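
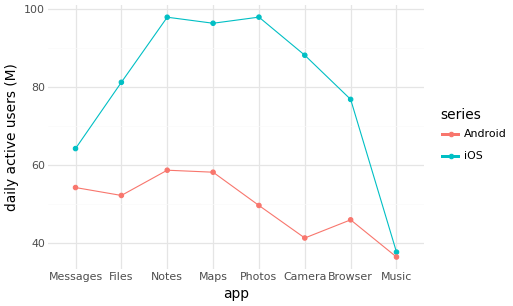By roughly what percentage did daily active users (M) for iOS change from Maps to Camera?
Maps ≈ 100, Camera ≈ 90; (90 − 100) / 100 ≈ -10%.

≈ -10%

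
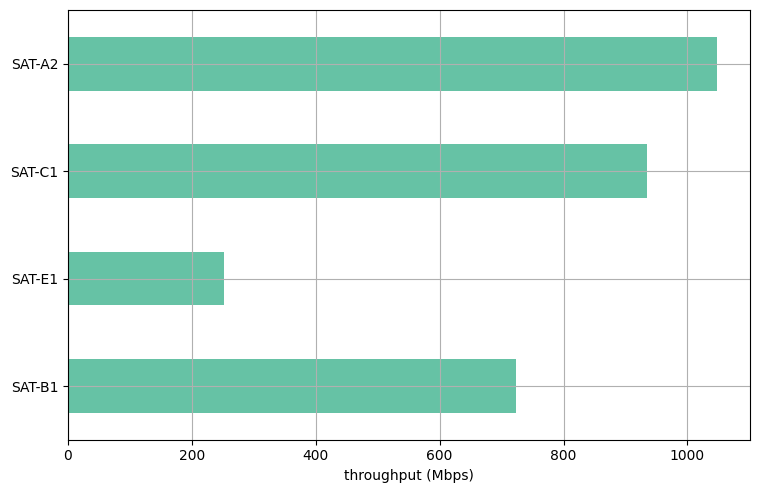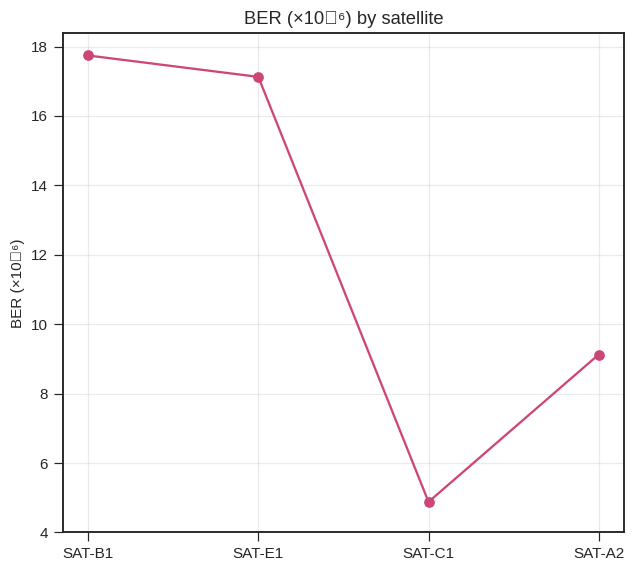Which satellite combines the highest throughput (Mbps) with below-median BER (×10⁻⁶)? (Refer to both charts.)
SAT-A2

Chart 2 median BER (×10⁻⁶) ≈ 14; below-median satellites: SAT-C1, SAT-A2. Among those, SAT-A2 has the highest throughput (Mbps) (≈ 1000).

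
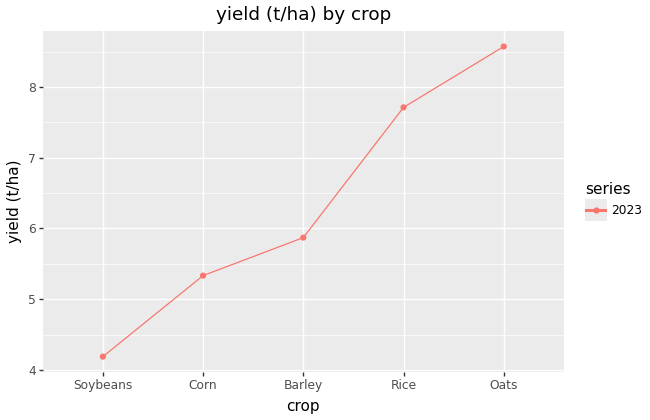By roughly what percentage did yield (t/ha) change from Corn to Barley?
Corn ≈ 5.5, Barley ≈ 6.0; (6.0 − 5.5) / 5.5 ≈ +9.1%.

≈ +9.1%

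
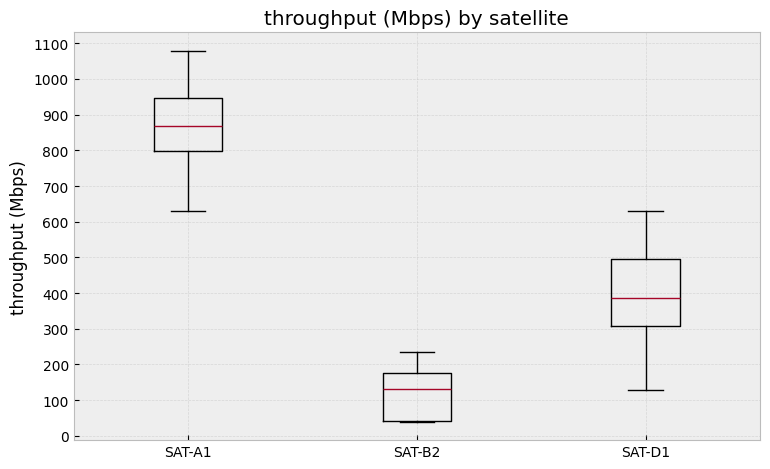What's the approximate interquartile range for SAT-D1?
Q3 ≈ 500, Q1 ≈ 300; IQR ≈ 200.

≈ 200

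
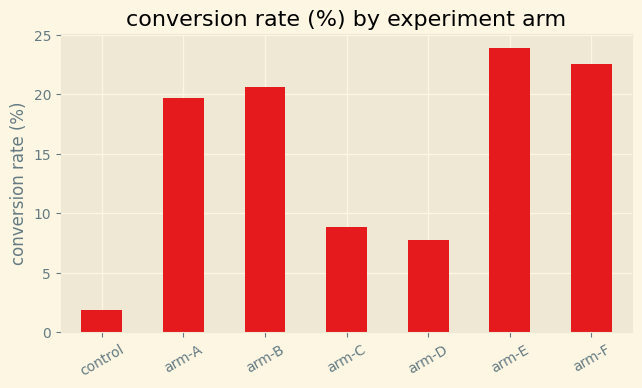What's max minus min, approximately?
≈ 22

Max arm-E ≈ 24, min control ≈ 2; range ≈ 22.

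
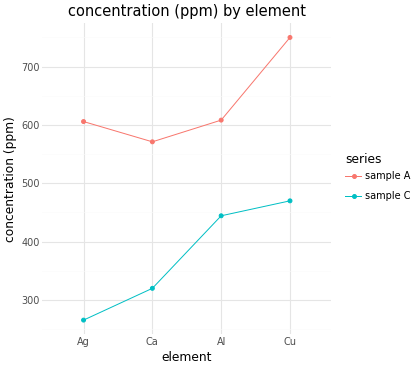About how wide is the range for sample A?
Max Cu ≈ 750, min Ca ≈ 550; range ≈ 200.

≈ 200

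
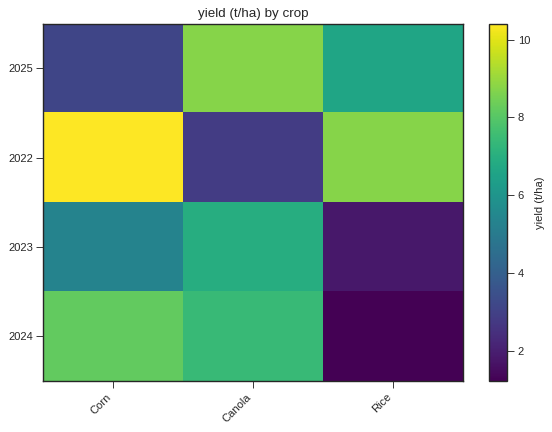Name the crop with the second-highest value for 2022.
Top 3 for 2022: Corn ≈ 10, Rice ≈ 9, Canola ≈ 3.

Rice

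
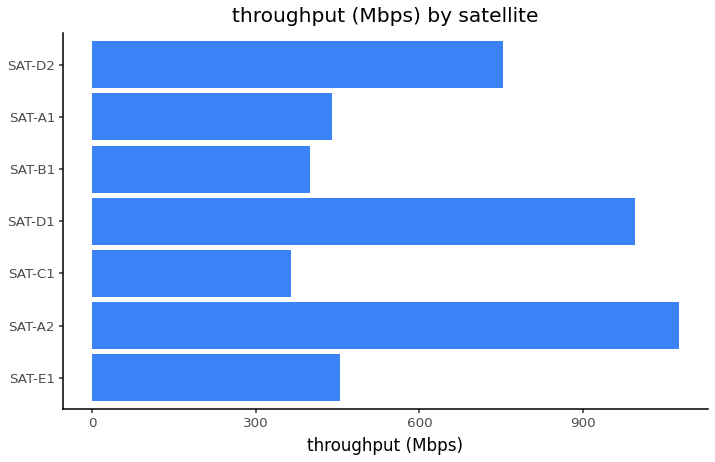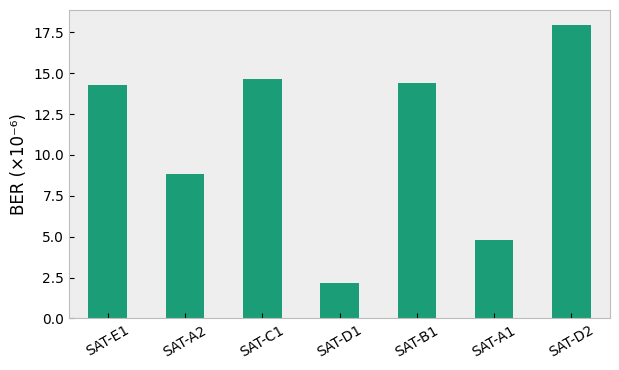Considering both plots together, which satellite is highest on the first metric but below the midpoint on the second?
Chart 2 median BER (×10⁻⁶) ≈ 14; below-median satellites: SAT-A2, SAT-D1, SAT-A1. Among those, SAT-A2 has the highest throughput (Mbps) (≈ 1100).

SAT-A2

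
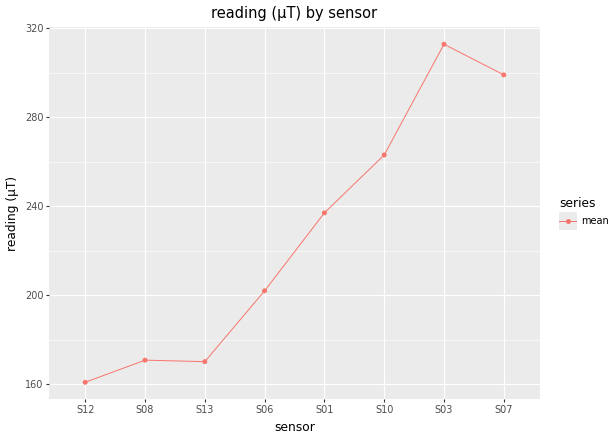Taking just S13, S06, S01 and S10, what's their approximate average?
(180 + 200 + 240 + 260) / 4 ≈ 220.

≈ 220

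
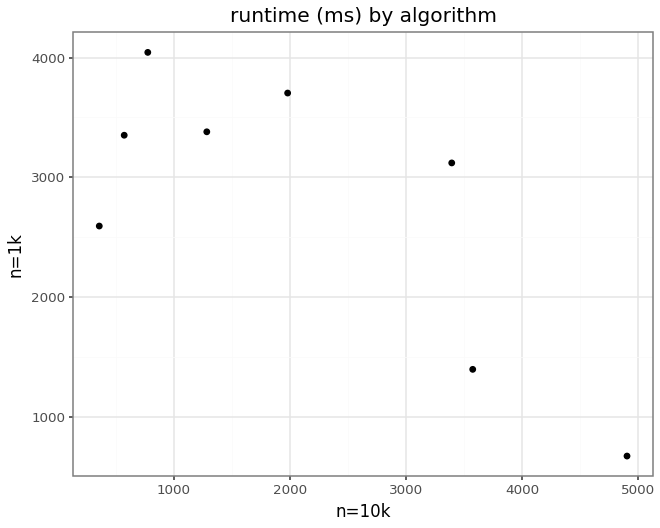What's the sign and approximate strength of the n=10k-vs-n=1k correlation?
Points are negatively correlated; strong (|r| ≈ 0.8).

negative, strong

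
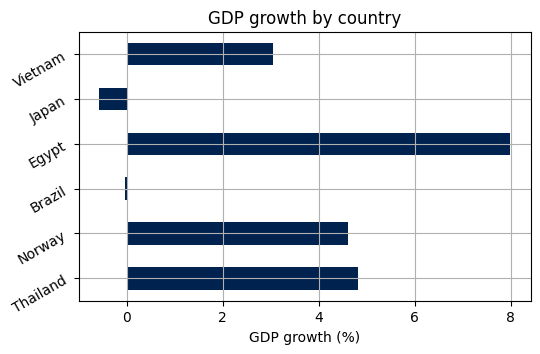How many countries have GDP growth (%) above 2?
4

Above 2: Thailand, Norway, Egypt, Vietnam.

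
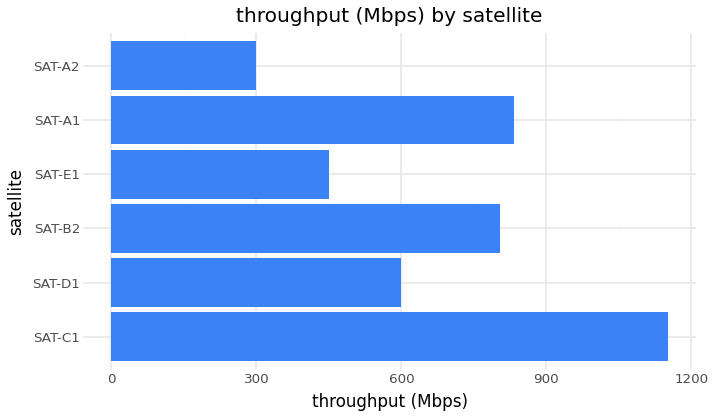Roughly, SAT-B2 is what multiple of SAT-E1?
≈ 1.6×

SAT-B2 ≈ 800, SAT-E1 ≈ 500; 800/500 ≈ 1.6.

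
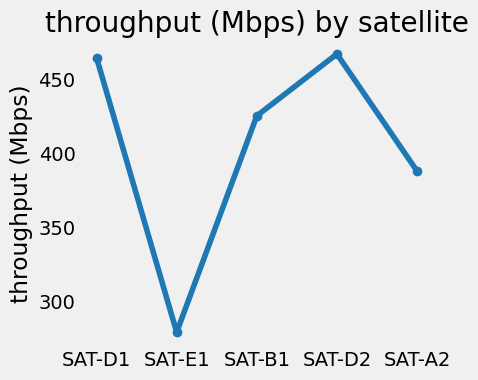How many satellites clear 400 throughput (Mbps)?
3

Above 400: SAT-D1, SAT-B1, SAT-D2.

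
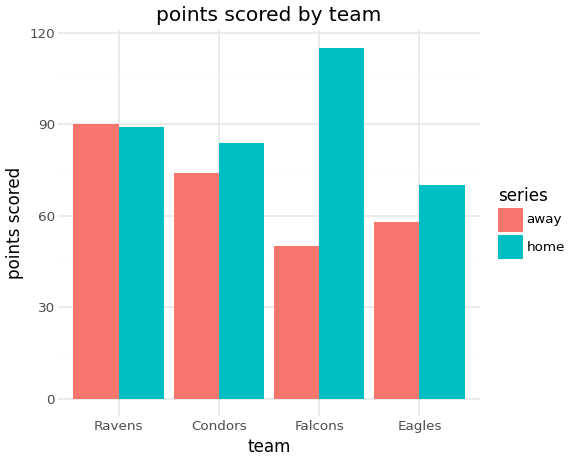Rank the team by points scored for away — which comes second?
Condors

Top 3 for away: Ravens ≈ 90, Condors ≈ 70, Eagles ≈ 60.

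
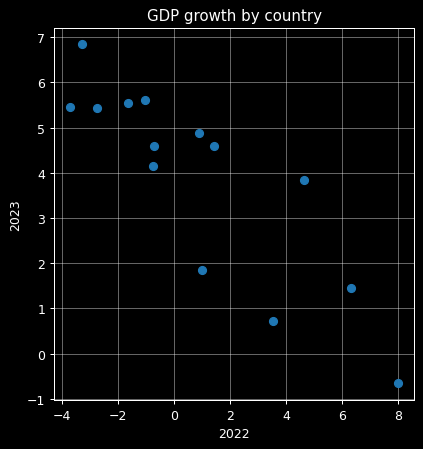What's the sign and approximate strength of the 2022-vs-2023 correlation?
negative, strong

Points are negatively correlated; strong (|r| ≈ 0.9).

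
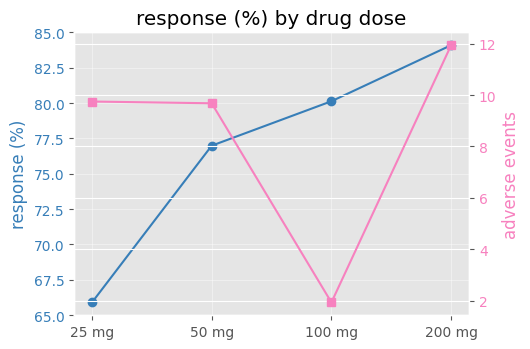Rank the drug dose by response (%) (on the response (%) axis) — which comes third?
Top 4 (on the response (%) axis): 200 mg ≈ 84, 100 mg ≈ 80, 50 mg ≈ 76, 25 mg ≈ 66.

50 mg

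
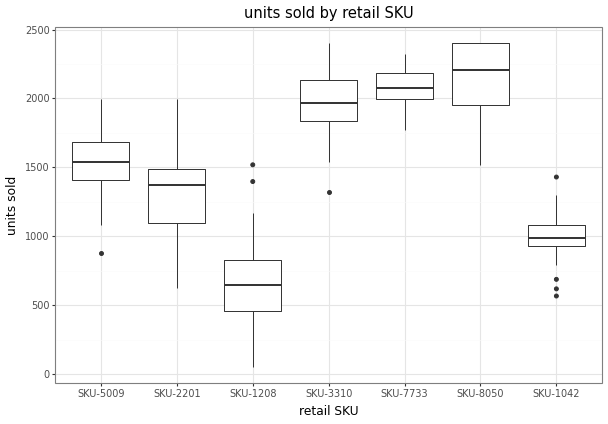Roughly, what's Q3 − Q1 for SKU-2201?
≈ 400

Q3 ≈ 1400, Q1 ≈ 1000; IQR ≈ 400.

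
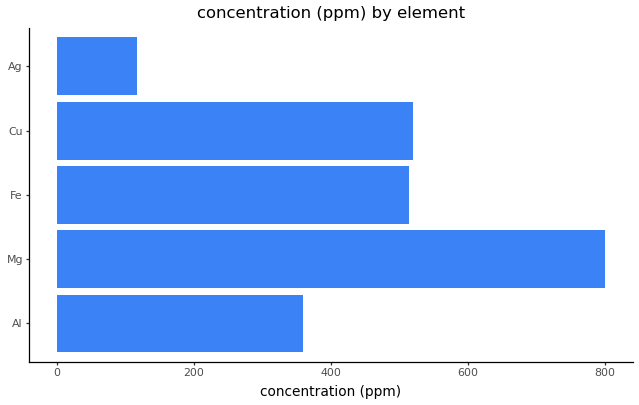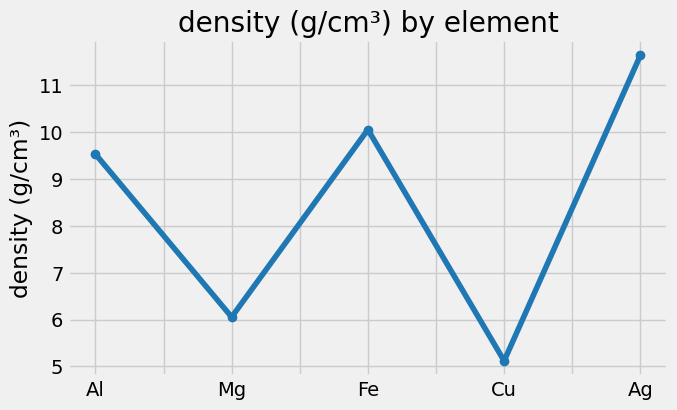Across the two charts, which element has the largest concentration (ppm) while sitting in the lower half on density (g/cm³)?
Chart 2 median density (g/cm³) ≈ 10; below-median elements: Mg, Cu. Among those, Mg has the highest concentration (ppm) (≈ 800).

Mg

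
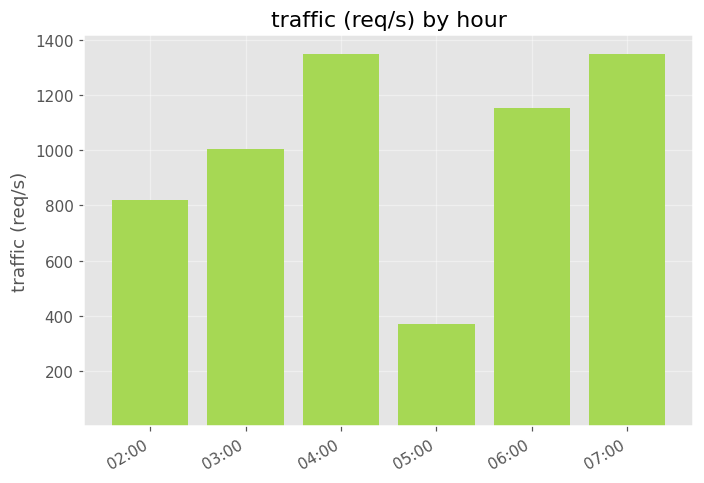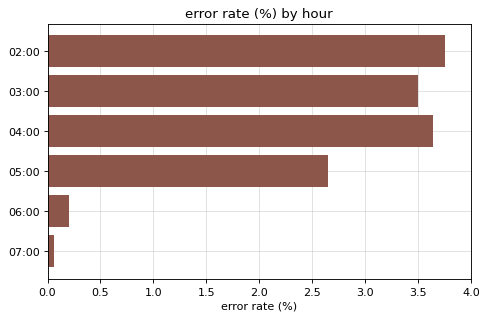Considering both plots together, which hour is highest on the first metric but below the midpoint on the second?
Chart 2 median error rate (%) ≈ 3; below-median hours: 05:00, 06:00, 07:00. Among those, 07:00 has the highest traffic (req/s) (≈ 1400).

07:00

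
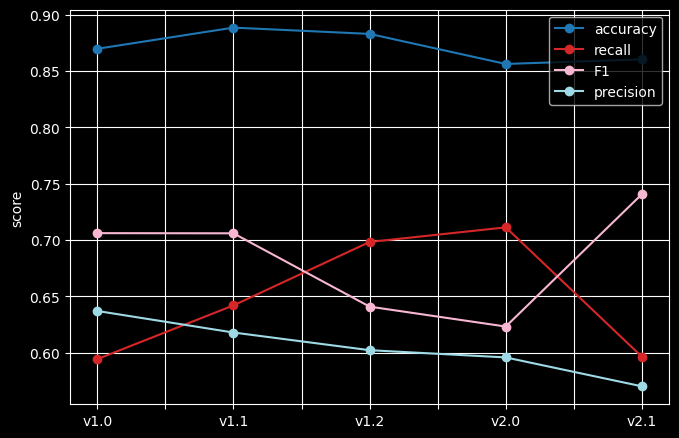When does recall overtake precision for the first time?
v1.1

v1.0: recall ≈ 0.60 vs precision ≈ 0.65 (not yet); v1.1: recall ≈ 0.65 vs precision ≈ 0.60 (first crossover).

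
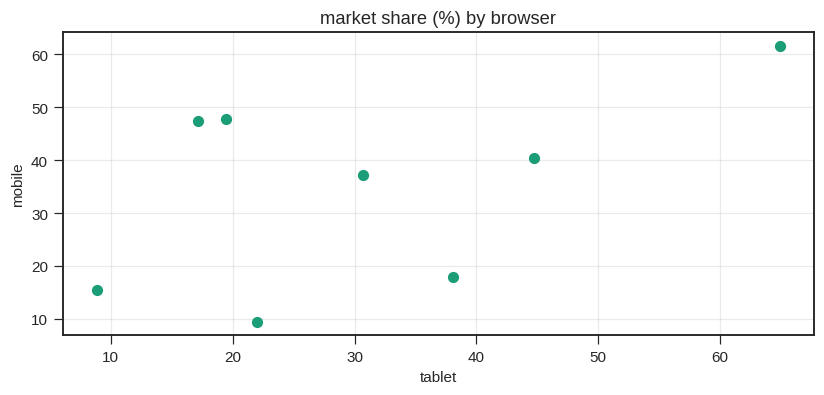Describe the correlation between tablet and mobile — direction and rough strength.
positive, moderate

Points are positively correlated; moderate (|r| ≈ 0.5).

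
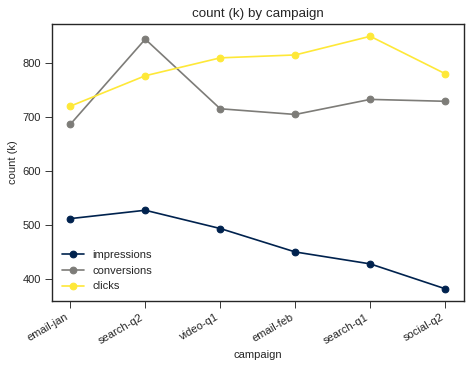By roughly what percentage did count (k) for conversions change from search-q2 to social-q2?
search-q2 ≈ 850, social-q2 ≈ 750; (750 − 850) / 850 ≈ -11.8%.

≈ -11.8%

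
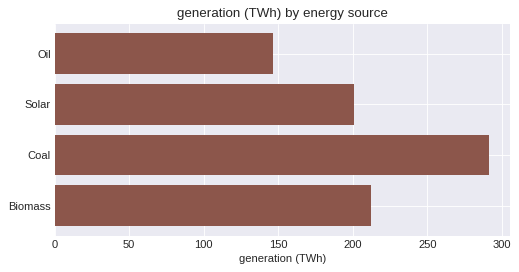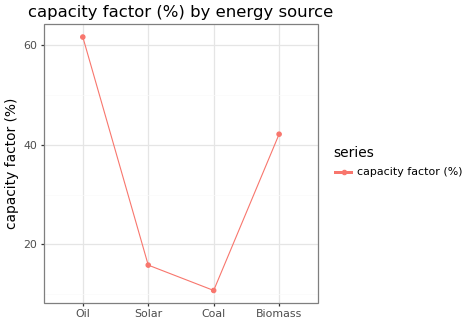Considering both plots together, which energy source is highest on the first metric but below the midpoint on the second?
Chart 2 median capacity factor (%) ≈ 30; below-median energy sources: Solar, Coal. Among those, Coal has the highest generation (TWh) (≈ 300).

Coal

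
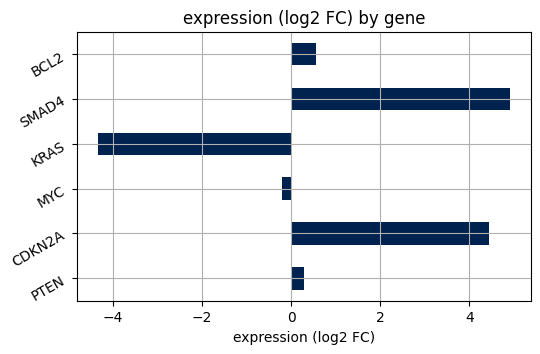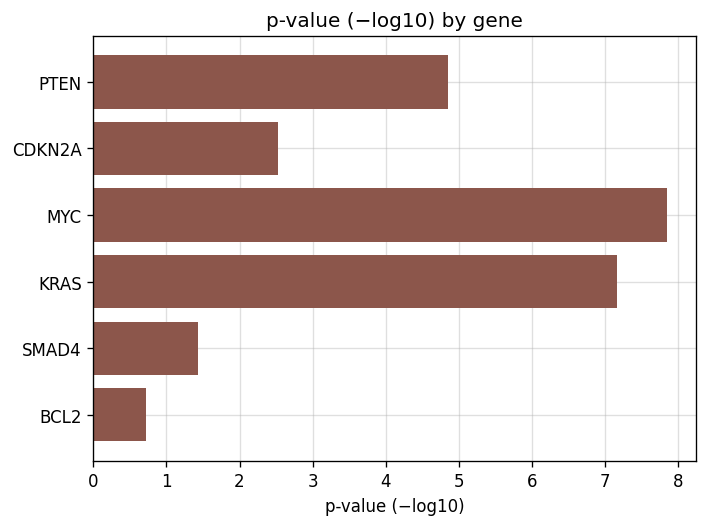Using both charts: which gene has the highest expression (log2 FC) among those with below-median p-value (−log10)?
SMAD4

Chart 2 median p-value (−log10) ≈ 4; below-median genes: CDKN2A, SMAD4, BCL2. Among those, SMAD4 has the highest expression (log2 FC) (≈ 5).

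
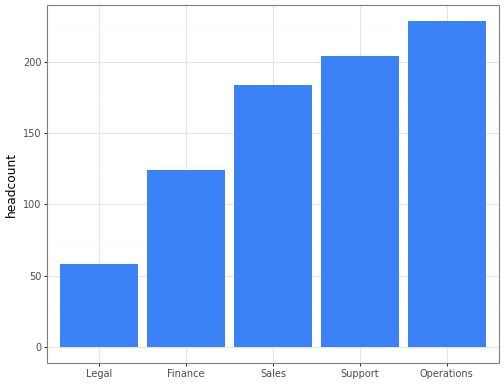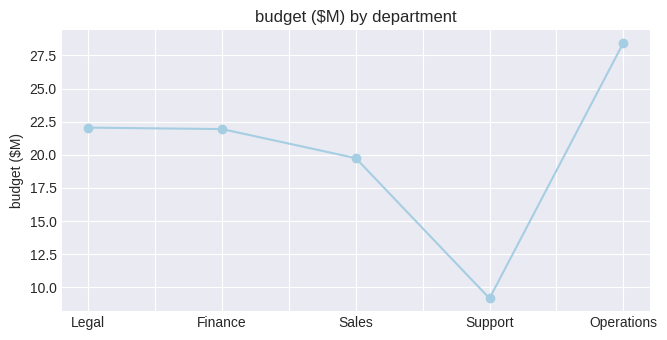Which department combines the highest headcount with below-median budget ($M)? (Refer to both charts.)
Chart 2 median budget ($M) ≈ 20; below-median departments: Sales, Support. Among those, Support has the highest headcount (≈ 200).

Support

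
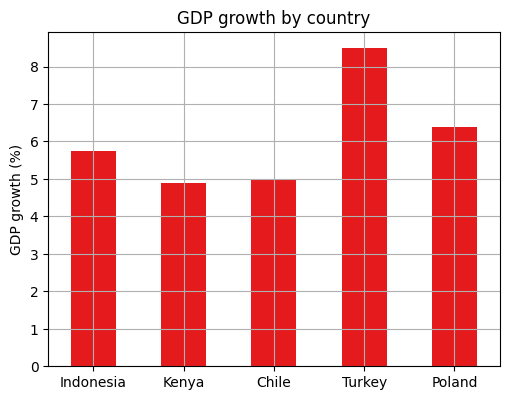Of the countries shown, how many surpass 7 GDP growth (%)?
Above 7: Turkey.

1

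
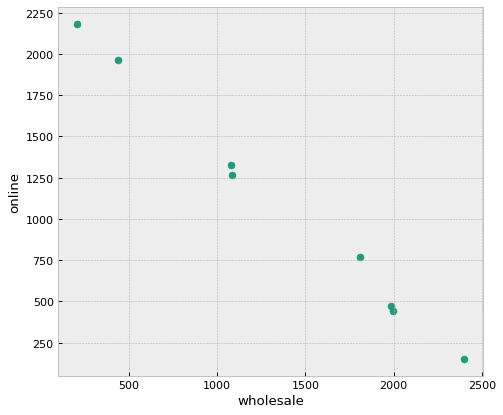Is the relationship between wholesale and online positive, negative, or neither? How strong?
Points are negatively correlated; strong (|r| ≈ 1.0).

negative, strong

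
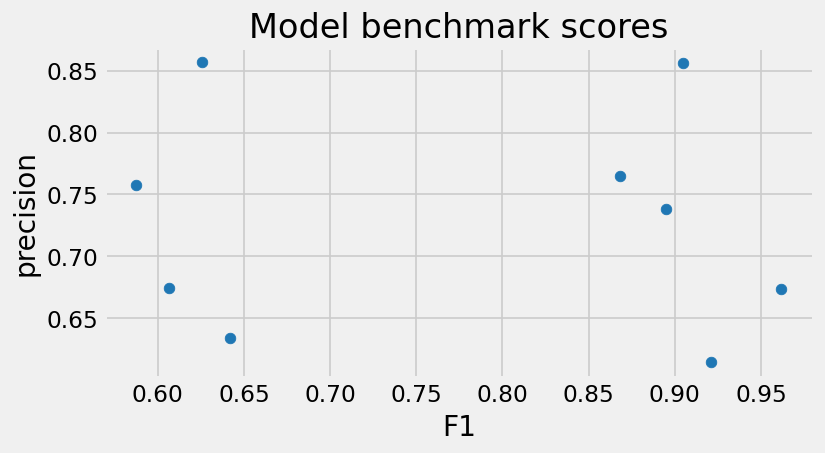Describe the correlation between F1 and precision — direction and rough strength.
no clear correlation

Points are roughly uncorrelated; weak (|r| ≈ 0.1).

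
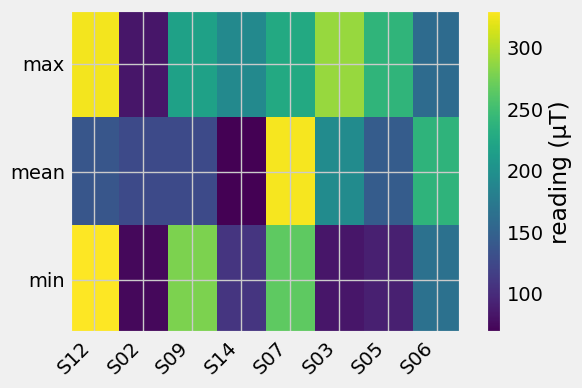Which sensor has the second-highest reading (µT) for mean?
S06

Top 3 for mean: S07 ≈ 325, S06 ≈ 250, S03 ≈ 200.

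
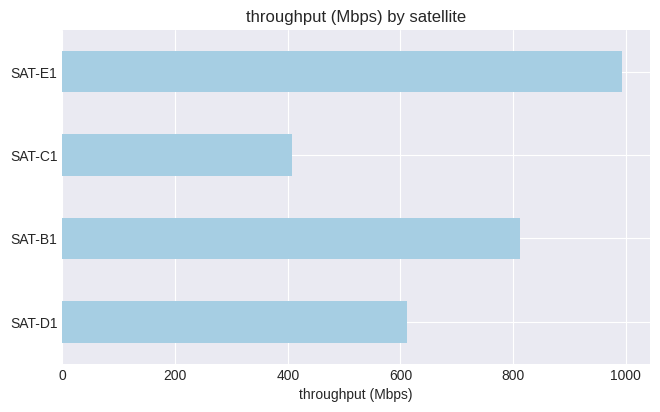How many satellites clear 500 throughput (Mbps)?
Above 500: SAT-D1, SAT-B1, SAT-E1.

3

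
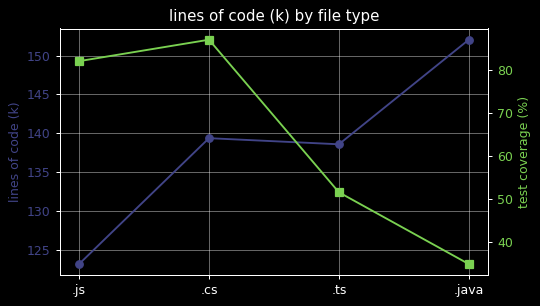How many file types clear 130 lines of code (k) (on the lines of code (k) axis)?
Above 130: .cs, .ts, .java.

3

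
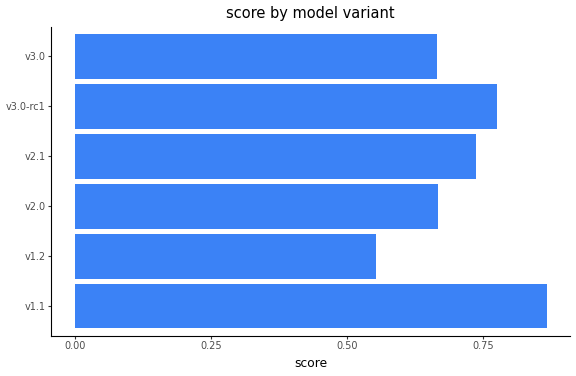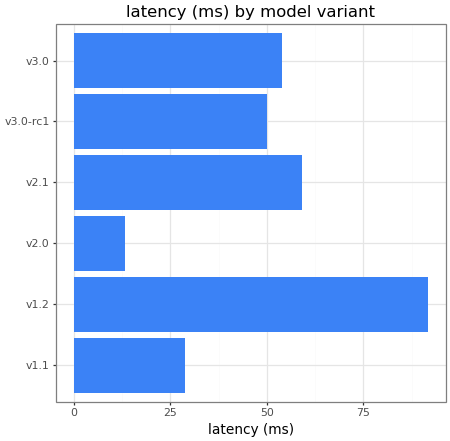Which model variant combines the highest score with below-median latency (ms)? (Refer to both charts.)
Chart 2 median latency (ms) ≈ 50; below-median model variants: v1.1, v2.0, v3.0-rc1. Among those, v1.1 has the highest score (≈ 0.9).

v1.1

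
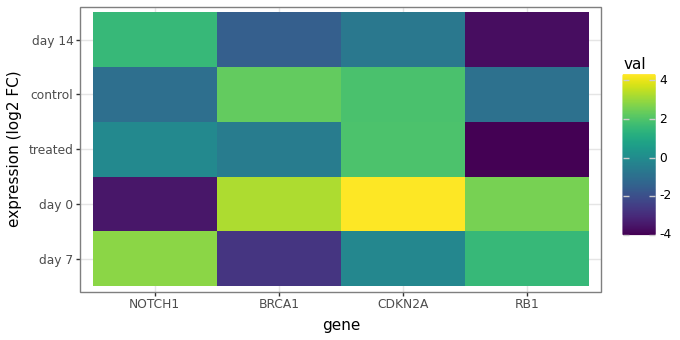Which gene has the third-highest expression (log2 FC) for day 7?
Top 4 for day 7: NOTCH1 ≈ 3, RB1 ≈ 2, CDKN2A ≈ 0, BRCA1 ≈ -3.

CDKN2A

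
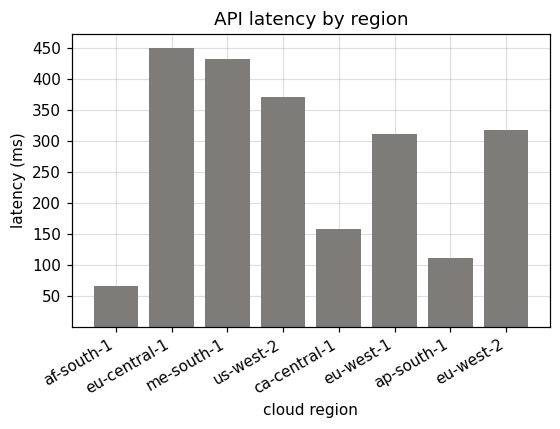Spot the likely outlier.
af-south-1

af-south-1 ≈ 50; the rest sit between ≈ 100 and ≈ 450.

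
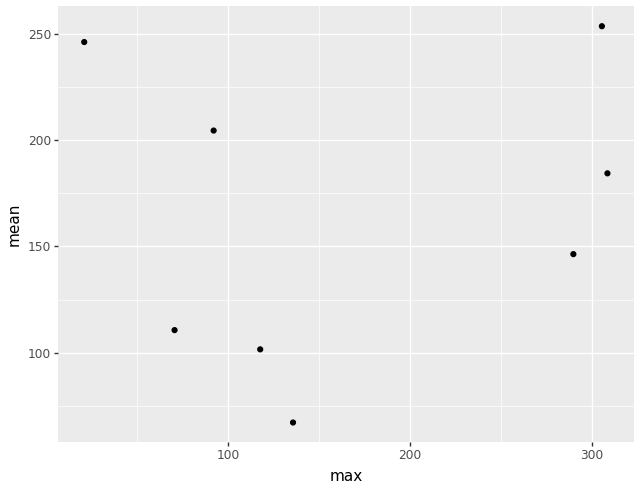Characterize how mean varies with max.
no clear correlation

Points are roughly uncorrelated; weak (|r| ≈ 0.2).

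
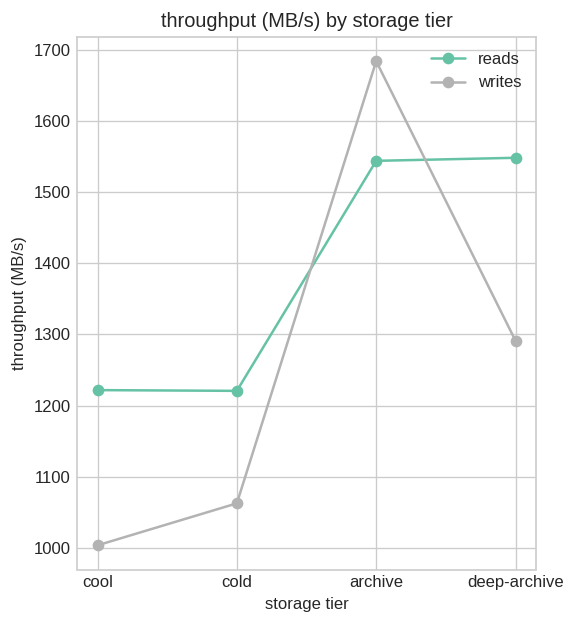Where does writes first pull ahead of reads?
cold: writes ≈ 1100 vs reads ≈ 1200 (not yet); archive: writes ≈ 1700 vs reads ≈ 1500 (first crossover).

archive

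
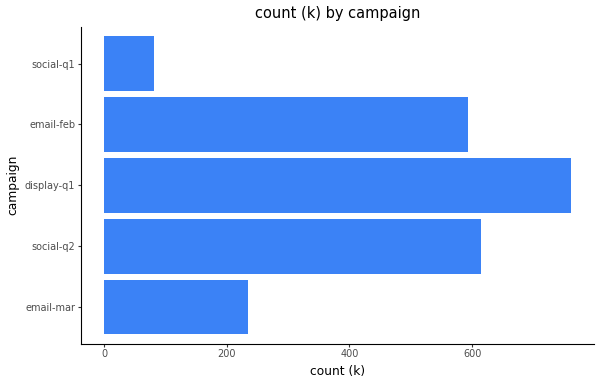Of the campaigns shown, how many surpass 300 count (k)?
Above 300: social-q2, display-q1, email-feb.

3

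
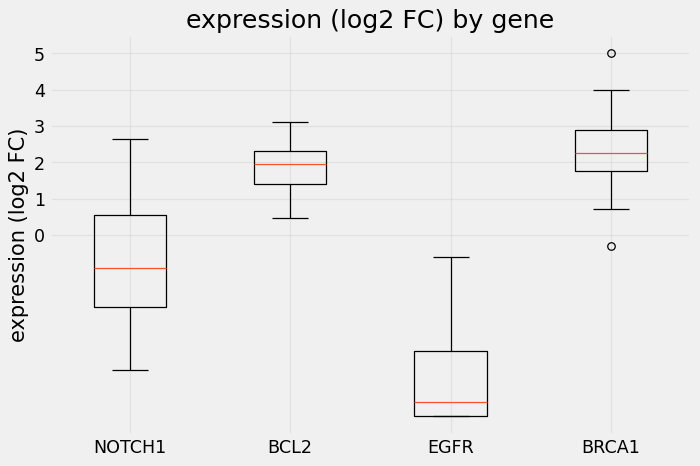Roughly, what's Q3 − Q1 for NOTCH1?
Q3 ≈ 1, Q1 ≈ -2; IQR ≈ 3.

≈ 3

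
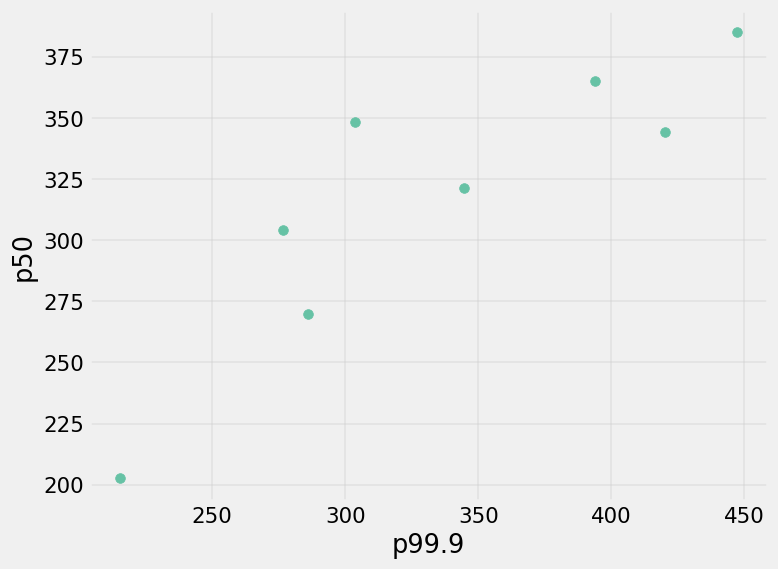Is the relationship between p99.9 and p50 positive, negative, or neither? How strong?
Points are positively correlated; strong (|r| ≈ 0.9).

positive, strong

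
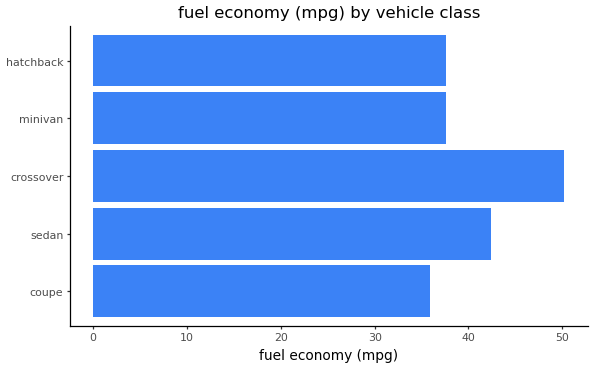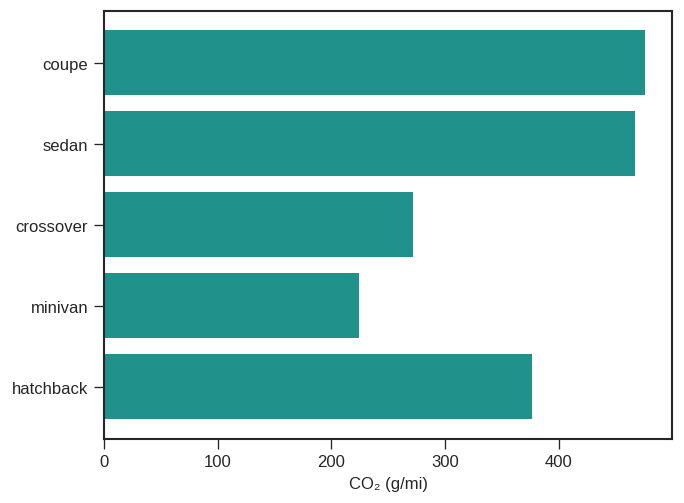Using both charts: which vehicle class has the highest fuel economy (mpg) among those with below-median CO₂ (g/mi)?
crossover

Chart 2 median CO₂ (g/mi) ≈ 400; below-median vehicle classes: crossover, minivan. Among those, crossover has the highest fuel economy (mpg) (≈ 50).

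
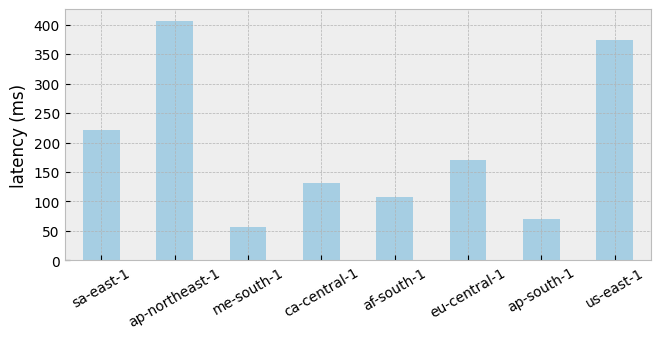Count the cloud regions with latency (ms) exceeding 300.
2

Above 300: ap-northeast-1, us-east-1.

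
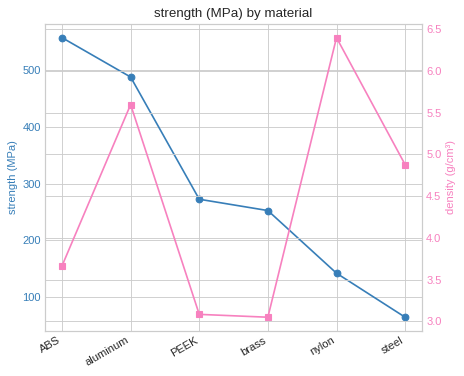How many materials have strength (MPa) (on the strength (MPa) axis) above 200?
4

Above 200: ABS, aluminum, PEEK, brass.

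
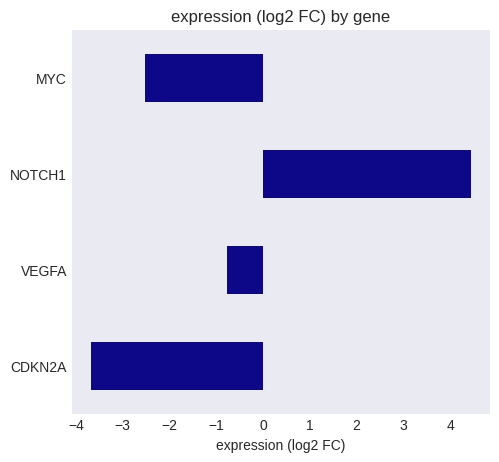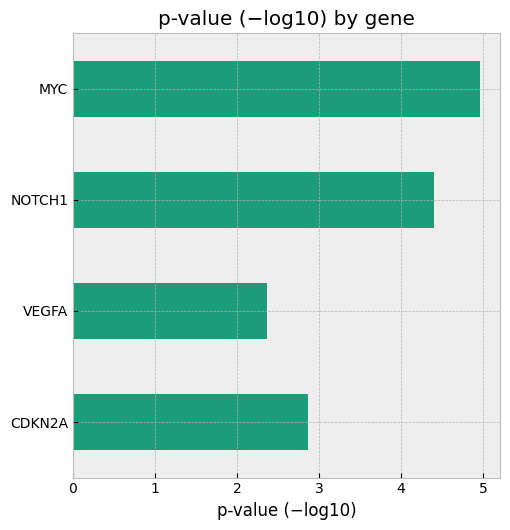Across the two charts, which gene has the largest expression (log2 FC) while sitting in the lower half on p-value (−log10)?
VEGFA

Chart 2 median p-value (−log10) ≈ 3.5; below-median genes: CDKN2A, VEGFA. Among those, VEGFA has the highest expression (log2 FC) (≈ -1).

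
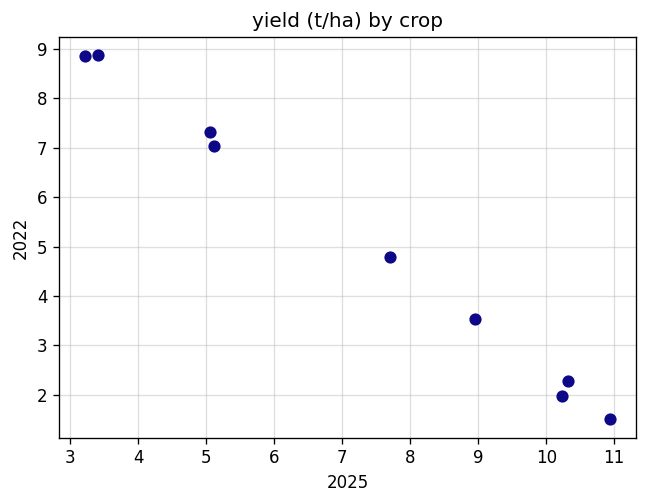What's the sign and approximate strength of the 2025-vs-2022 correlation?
Points are negatively correlated; strong (|r| ≈ 1.0).

negative, strong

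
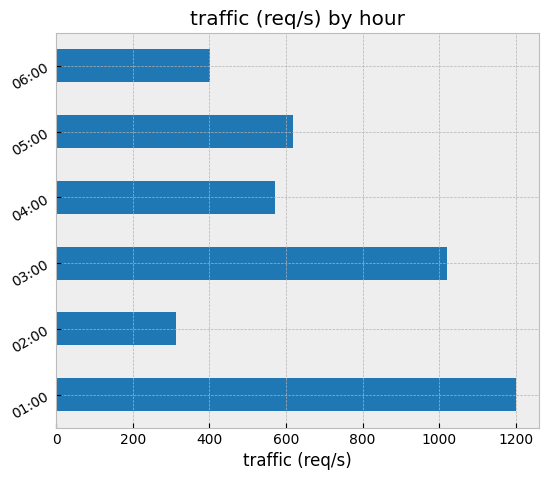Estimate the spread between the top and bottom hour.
Max 01:00 ≈ 1200, min 02:00 ≈ 400; range ≈ 800.

≈ 800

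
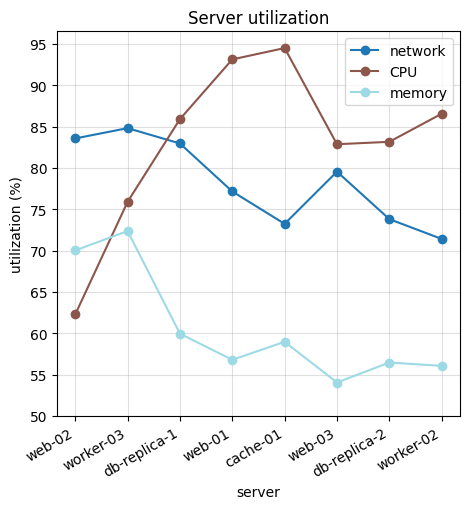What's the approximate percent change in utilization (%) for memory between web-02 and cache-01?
≈ -14.3%

web-02 ≈ 70, cache-01 ≈ 60; (60 − 70) / 70 ≈ -14.3%.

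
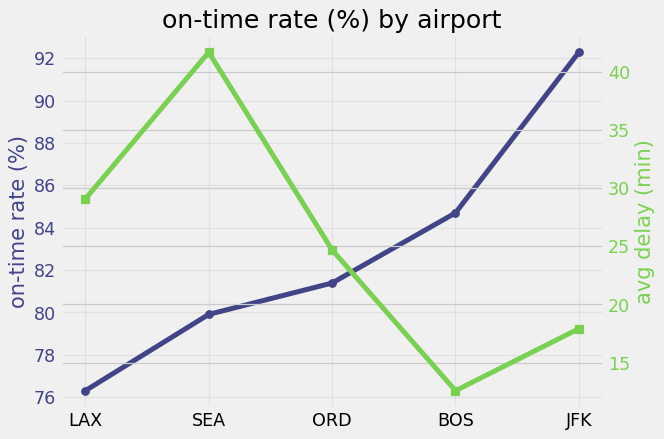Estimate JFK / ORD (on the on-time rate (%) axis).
JFK ≈ 92, ORD ≈ 82; 92/82 ≈ 1.12.

≈ 1.12×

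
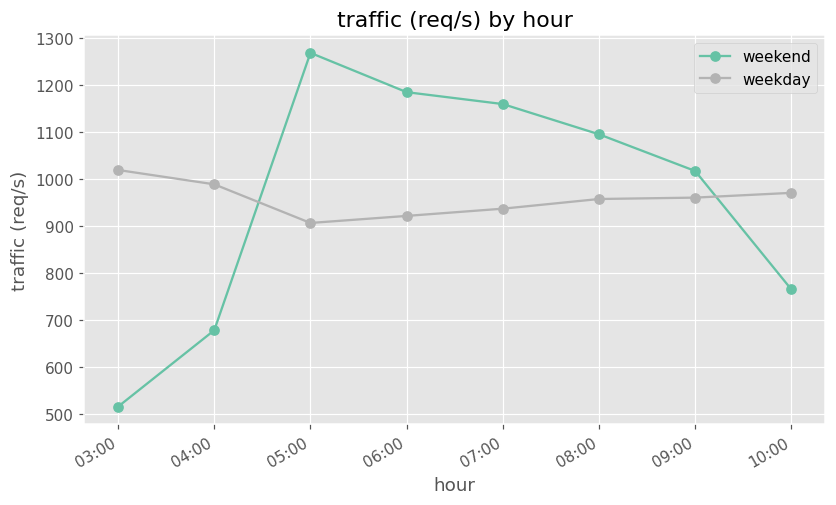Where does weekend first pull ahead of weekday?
05:00

04:00: weekend ≈ 700 vs weekday ≈ 1000 (not yet); 05:00: weekend ≈ 1300 vs weekday ≈ 900 (first crossover).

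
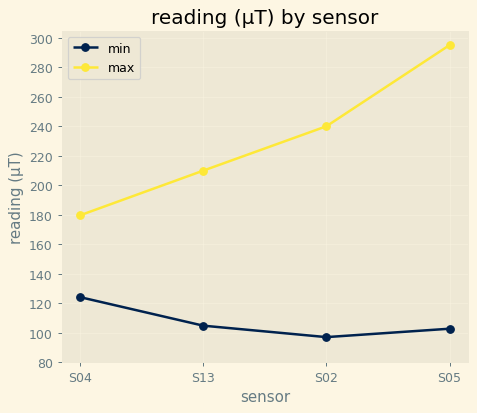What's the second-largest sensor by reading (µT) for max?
Top 3 for max: S05 ≈ 300, S02 ≈ 240, S13 ≈ 200.

S02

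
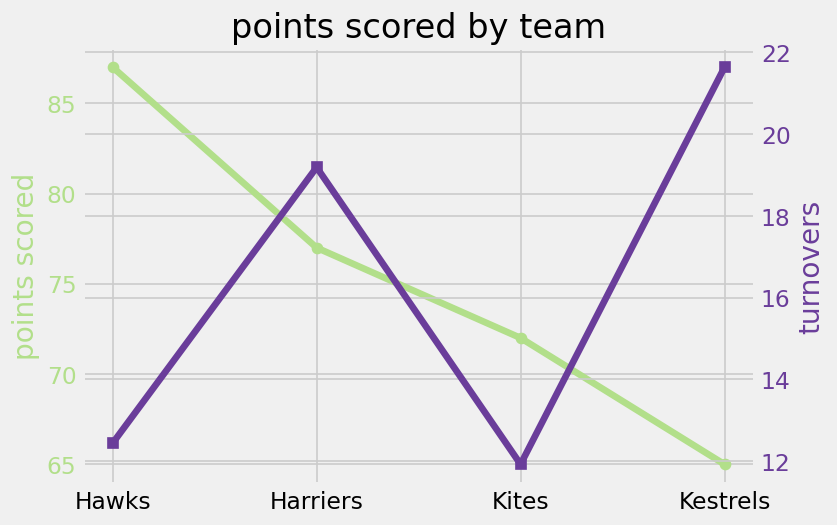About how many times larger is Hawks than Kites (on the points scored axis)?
Hawks ≈ 88, Kites ≈ 72; 88/72 ≈ 1.22.

≈ 1.22×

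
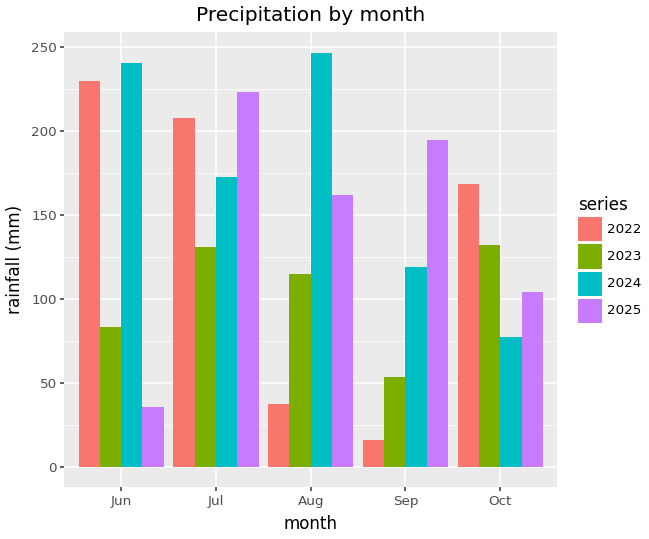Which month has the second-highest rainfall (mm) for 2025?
Sep

Top 3 for 2025: Jul ≈ 225, Sep ≈ 200, Aug ≈ 150.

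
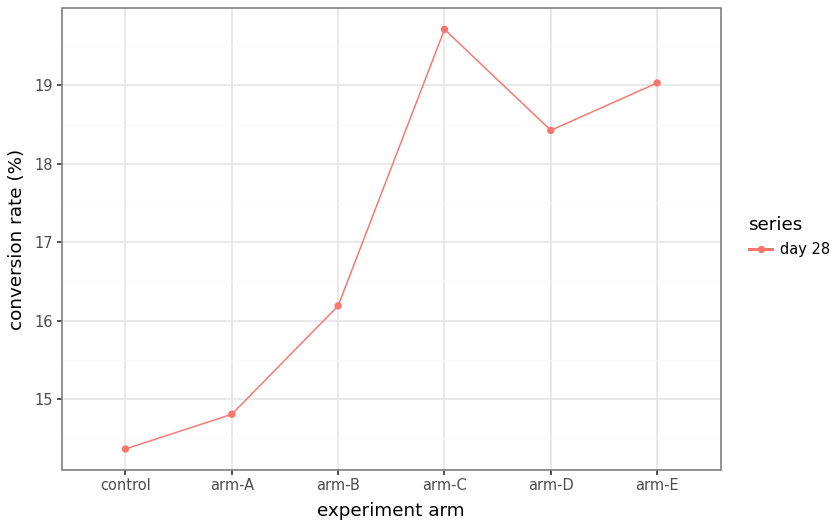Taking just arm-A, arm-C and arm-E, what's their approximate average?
(15.0 + 19.5 + 19.0) / 3 ≈ 17.83.

≈ 17.83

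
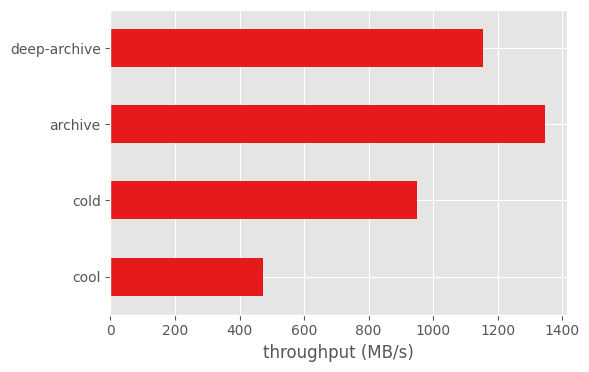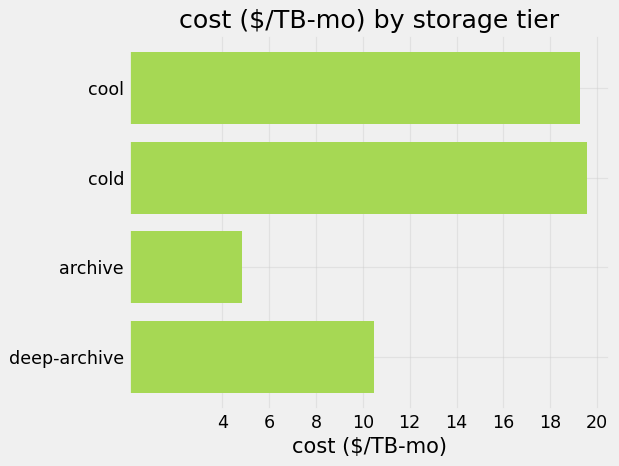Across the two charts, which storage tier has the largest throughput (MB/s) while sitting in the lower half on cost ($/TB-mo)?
archive

Chart 2 median cost ($/TB-mo) ≈ 14; below-median storage tiers: archive, deep-archive. Among those, archive has the highest throughput (MB/s) (≈ 1400).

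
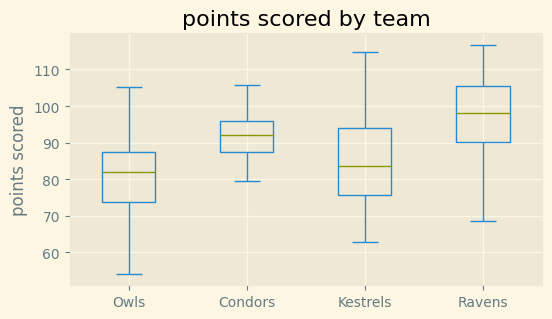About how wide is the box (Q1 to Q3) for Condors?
Q3 ≈ 96, Q1 ≈ 88; IQR ≈ 8.

≈ 8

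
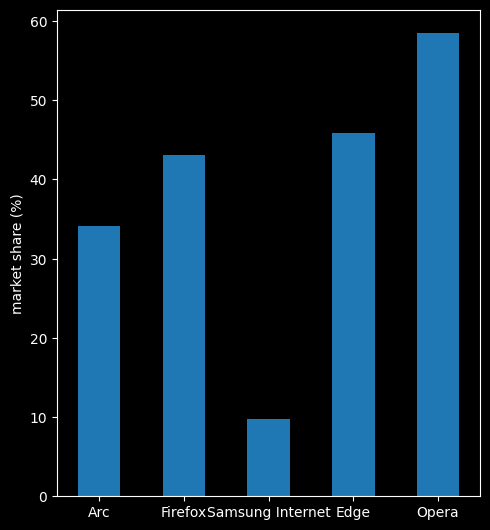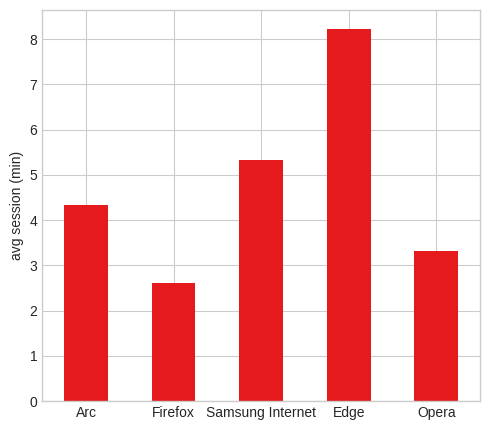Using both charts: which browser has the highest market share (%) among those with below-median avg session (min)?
Chart 2 median avg session (min) ≈ 4; below-median browsers: Firefox, Opera. Among those, Opera has the highest market share (%) (≈ 60).

Opera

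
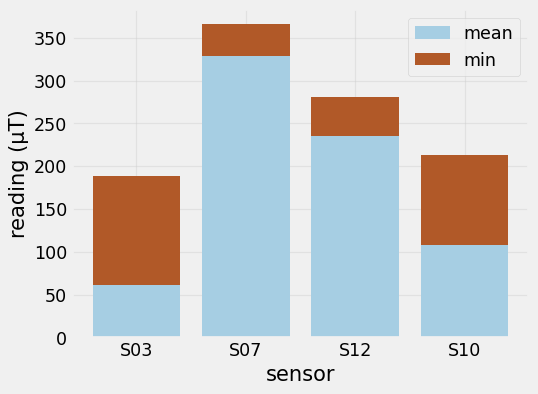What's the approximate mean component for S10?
≈ 100

mean top ≈ 100, bottom ≈ 0; segment ≈ 100.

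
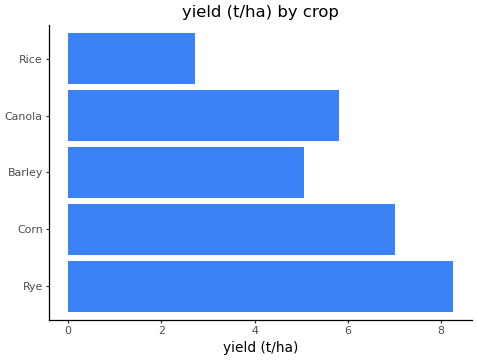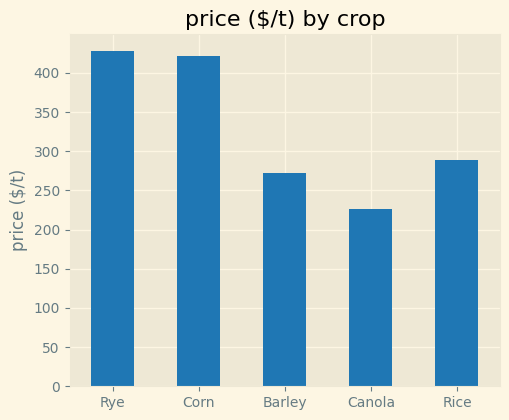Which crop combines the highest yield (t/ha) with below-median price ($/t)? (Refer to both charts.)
Canola

Chart 2 median price ($/t) ≈ 300; below-median crops: Barley, Canola. Among those, Canola has the highest yield (t/ha) (≈ 6).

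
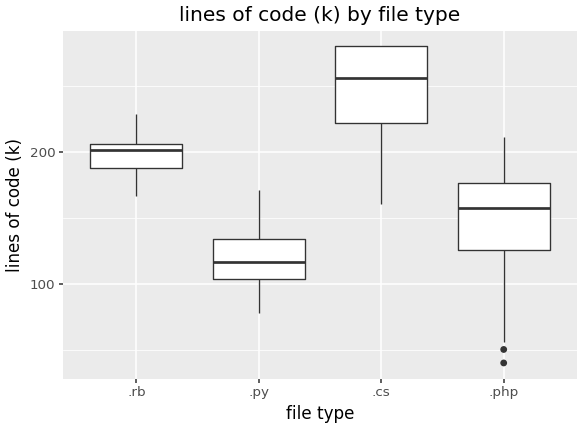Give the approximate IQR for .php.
Q3 ≈ 180, Q1 ≈ 120; IQR ≈ 60.

≈ 60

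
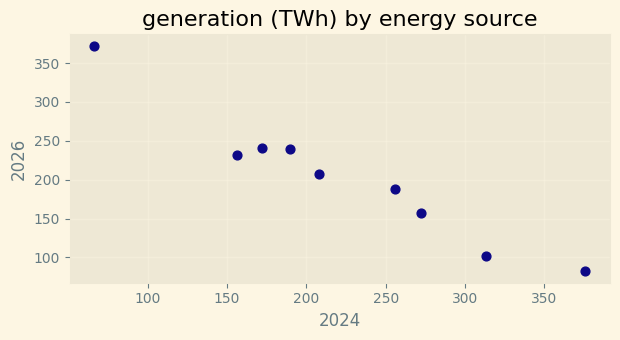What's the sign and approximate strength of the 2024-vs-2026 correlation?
Points are negatively correlated; strong (|r| ≈ 1.0).

negative, strong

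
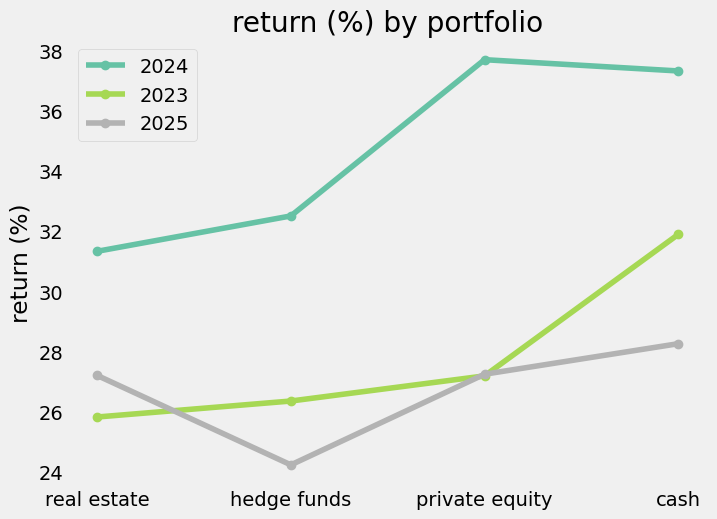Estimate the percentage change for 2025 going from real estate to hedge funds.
≈ -14.3%

real estate ≈ 28, hedge funds ≈ 24; (24 − 28) / 28 ≈ -14.3%.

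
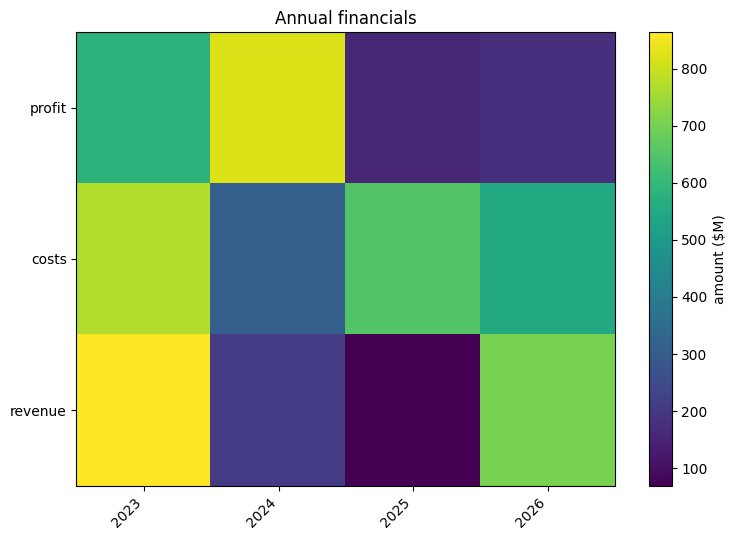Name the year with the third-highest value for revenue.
2024

Top 4 for revenue: 2023 ≈ 900, 2026 ≈ 700, 2024 ≈ 200, 2025 ≈ 100.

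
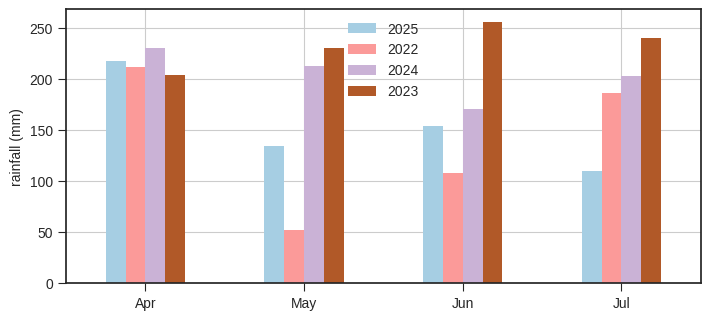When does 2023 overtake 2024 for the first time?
Apr: 2023 ≈ 200 vs 2024 ≈ 225 (not yet); May: 2023 ≈ 225 vs 2024 ≈ 200 (first crossover).

May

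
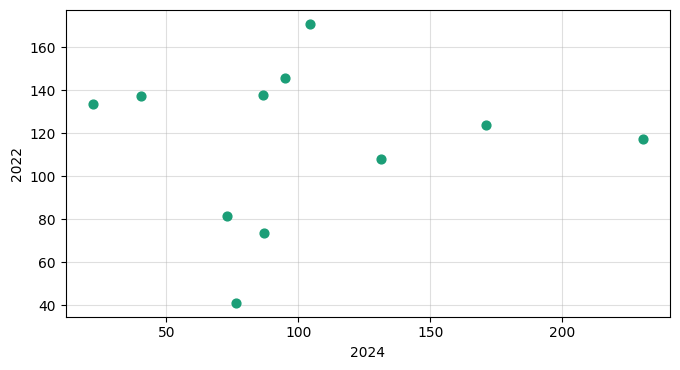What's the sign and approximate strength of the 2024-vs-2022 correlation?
Points are roughly uncorrelated; weak (|r| ≈ 0.0).

no clear correlation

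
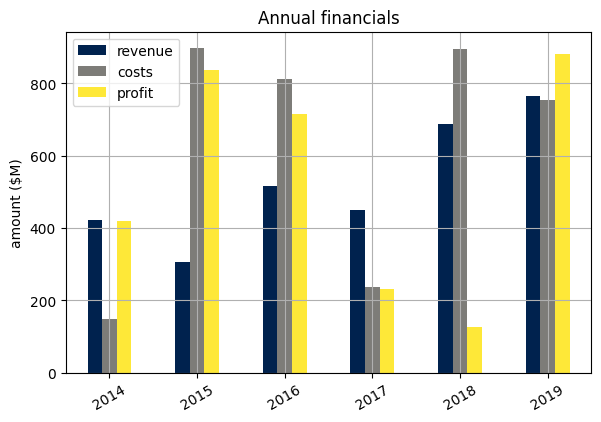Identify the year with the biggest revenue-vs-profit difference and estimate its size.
2018, ≈ 600 $M

2018: revenue ≈ 700, profit ≈ 100 → gap ≈ 600. Next-largest (2015) is only ≈ 500.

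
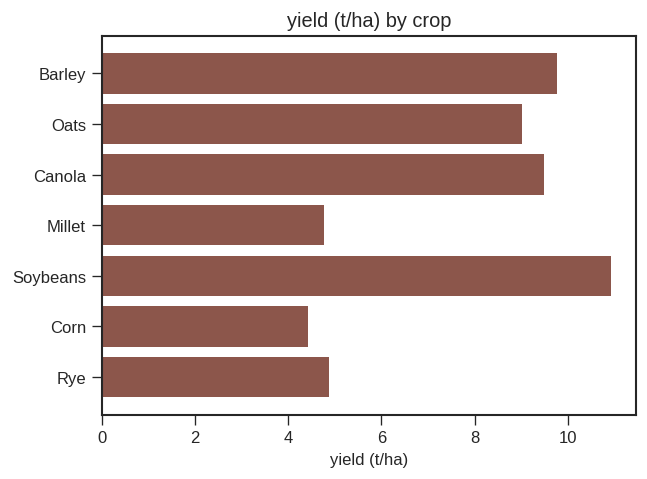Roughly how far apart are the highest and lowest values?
≈ 7

Max Soybeans ≈ 11, min Corn ≈ 4; range ≈ 7.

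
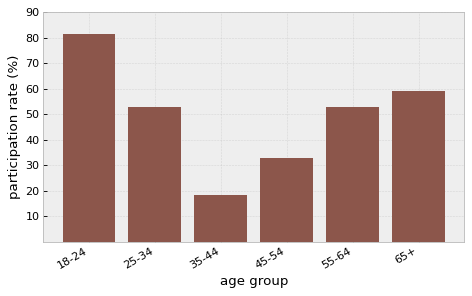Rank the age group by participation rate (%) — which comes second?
65+

Top 3: 18-24 ≈ 80, 65+ ≈ 60, 25-34 ≈ 50.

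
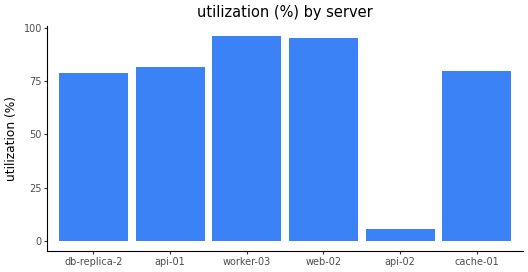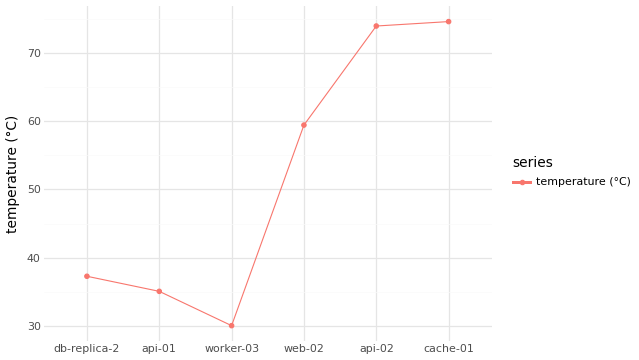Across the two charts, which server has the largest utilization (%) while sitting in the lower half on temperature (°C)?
worker-03

Chart 2 median temperature (°C) ≈ 50; below-median servers: db-replica-2, api-01, worker-03. Among those, worker-03 has the highest utilization (%) (≈ 100).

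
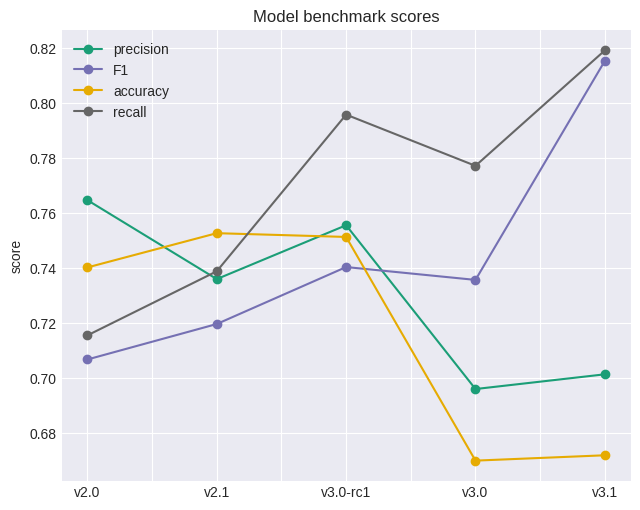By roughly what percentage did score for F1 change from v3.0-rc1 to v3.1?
≈ +10.8%

v3.0-rc1 ≈ 0.74, v3.1 ≈ 0.82; (0.82 − 0.74) / 0.74 ≈ +10.8%.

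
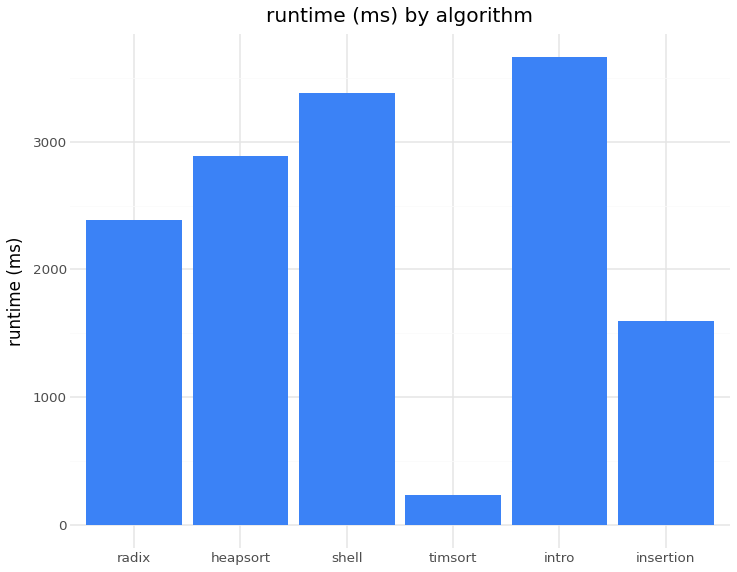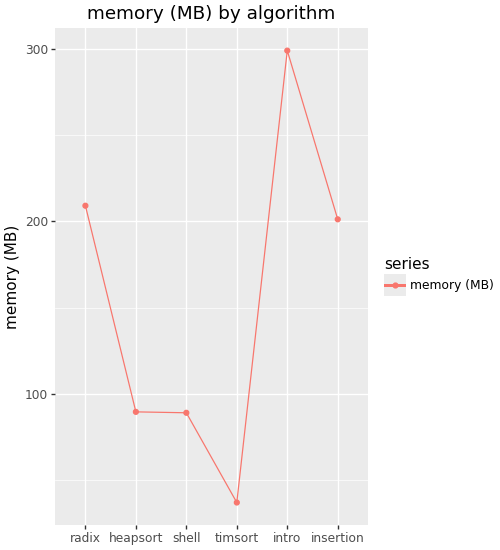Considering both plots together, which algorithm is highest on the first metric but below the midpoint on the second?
shell

Chart 2 median memory (MB) ≈ 150; below-median algorithms: heapsort, shell, timsort. Among those, shell has the highest runtime (ms) (≈ 3500).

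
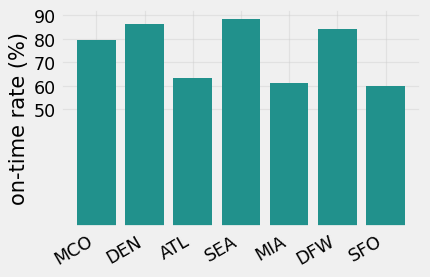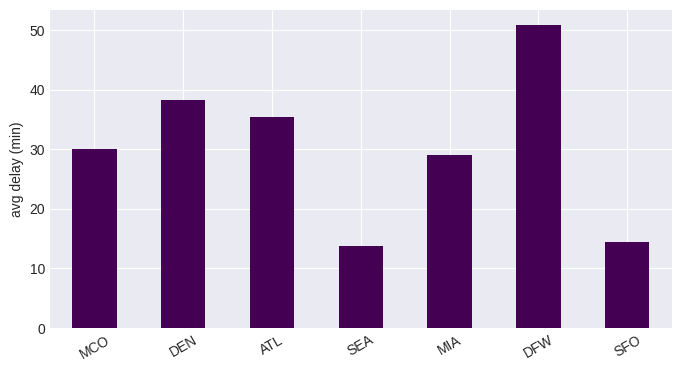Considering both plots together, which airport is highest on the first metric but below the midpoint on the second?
SEA

Chart 2 median avg delay (min) ≈ 30; below-median airports: SEA, MIA, SFO. Among those, SEA has the highest on-time rate (%) (≈ 90).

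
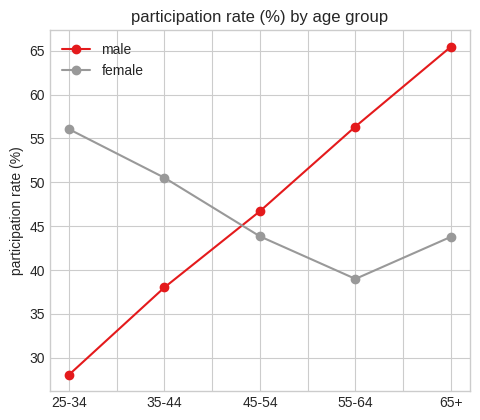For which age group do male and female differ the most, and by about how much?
25-34, ≈ 25 %

25-34: male ≈ 30, female ≈ 55 → gap ≈ 25. Next-largest (65+) is only ≈ 20.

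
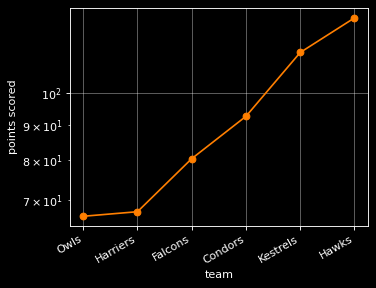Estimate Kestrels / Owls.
≈ 1.57×

Kestrels ≈ 110, Owls ≈ 70; 110/70 ≈ 1.57.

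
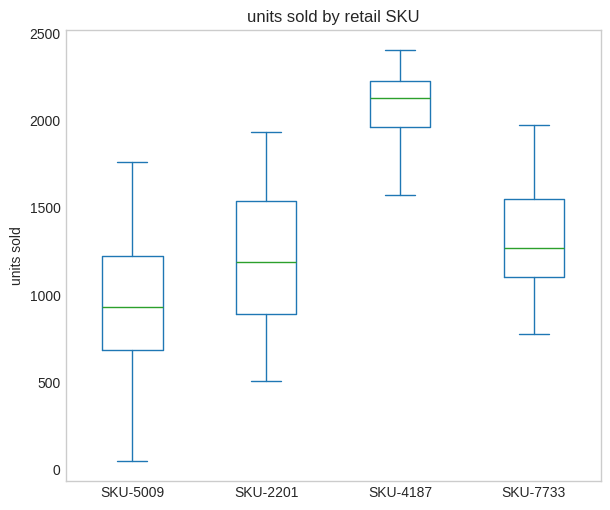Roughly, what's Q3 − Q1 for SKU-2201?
Q3 ≈ 1500, Q1 ≈ 900; IQR ≈ 600.

≈ 600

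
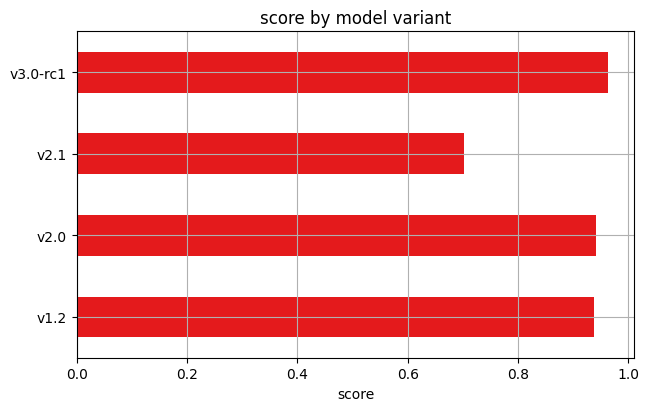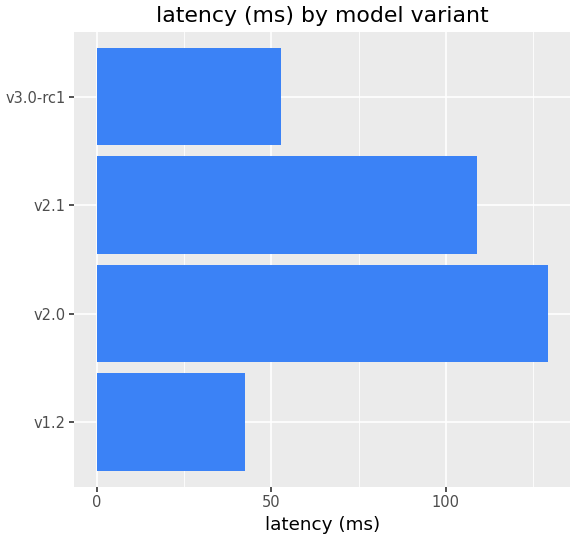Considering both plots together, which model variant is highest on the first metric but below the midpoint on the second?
Chart 2 median latency (ms) ≈ 80; below-median model variants: v1.2, v3.0-rc1. Among those, v3.0-rc1 has the highest score (≈ 1).

v3.0-rc1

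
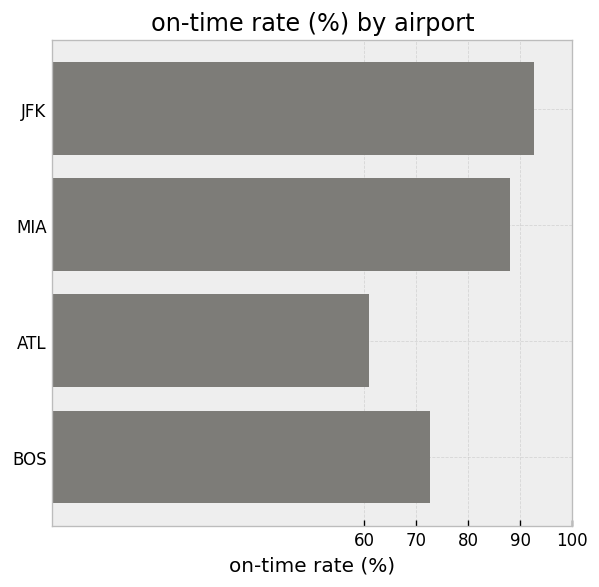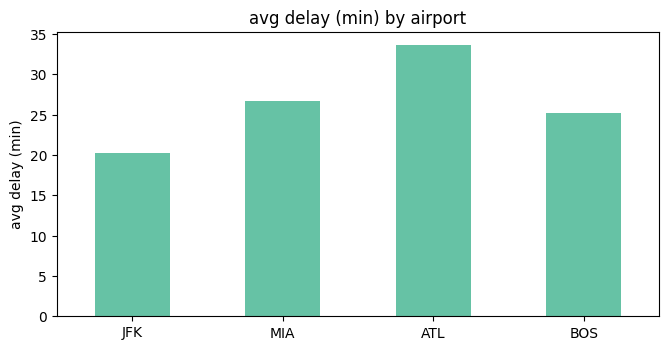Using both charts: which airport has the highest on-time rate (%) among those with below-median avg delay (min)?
JFK

Chart 2 median avg delay (min) ≈ 25; below-median airports: JFK, BOS. Among those, JFK has the highest on-time rate (%) (≈ 90).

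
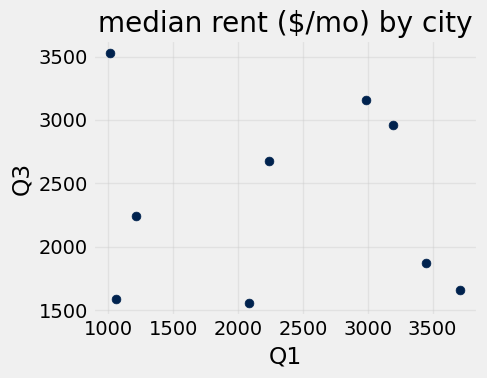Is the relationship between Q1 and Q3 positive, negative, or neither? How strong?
Points are roughly uncorrelated; weak (|r| ≈ 0.1).

no clear correlation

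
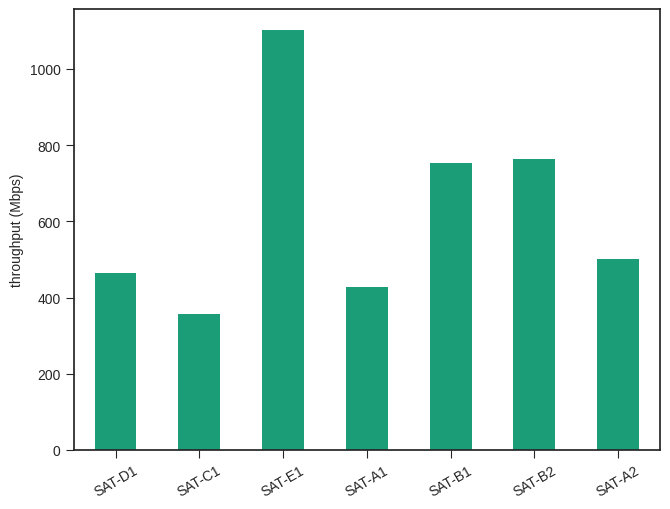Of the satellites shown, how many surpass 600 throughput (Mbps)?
Above 600: SAT-E1, SAT-B1, SAT-B2.

3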